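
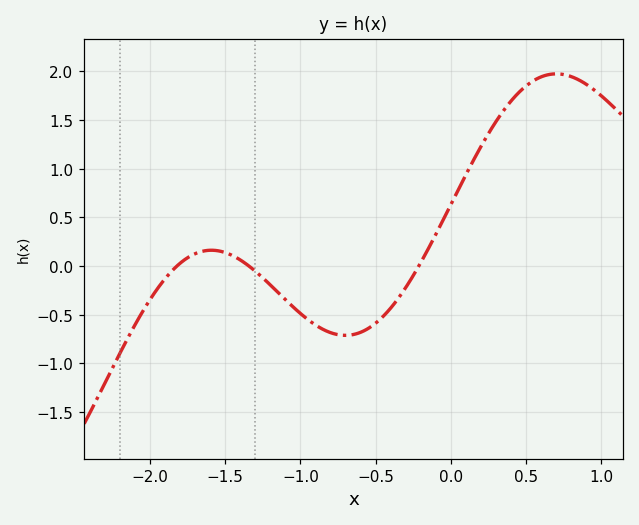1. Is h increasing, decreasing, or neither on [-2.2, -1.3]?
neither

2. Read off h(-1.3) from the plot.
-0.052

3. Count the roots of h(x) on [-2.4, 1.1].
3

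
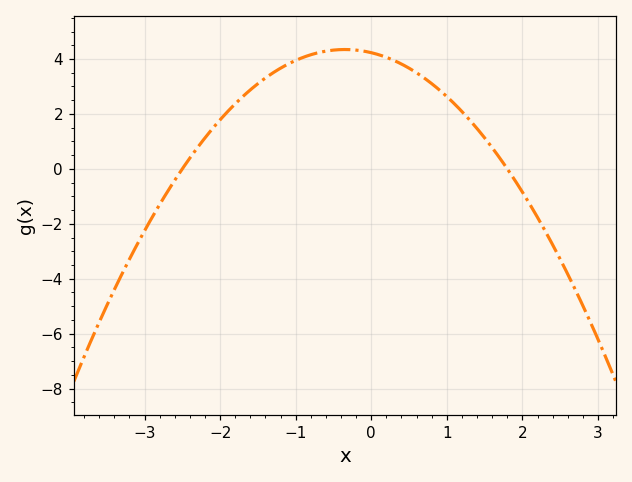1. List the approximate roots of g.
-2.5, 1.8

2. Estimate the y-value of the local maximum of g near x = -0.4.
4.4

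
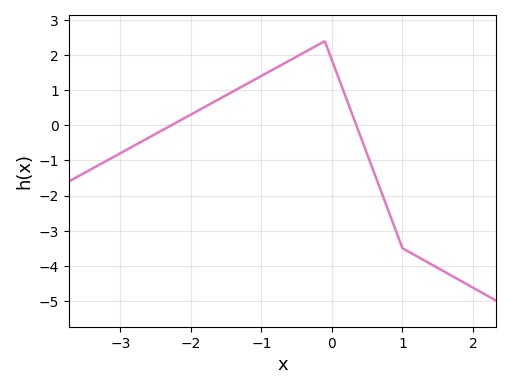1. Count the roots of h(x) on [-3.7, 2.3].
2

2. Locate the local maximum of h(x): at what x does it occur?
-0.102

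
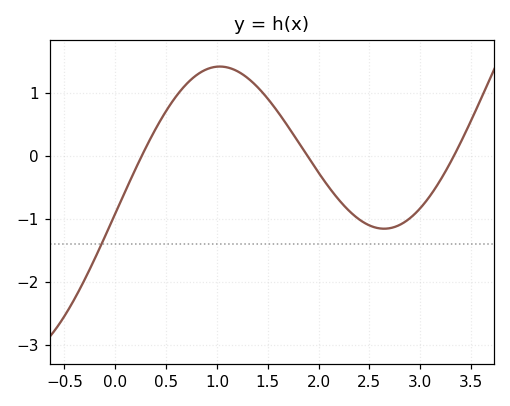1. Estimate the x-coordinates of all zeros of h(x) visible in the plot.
0.3, 1.9, 3.3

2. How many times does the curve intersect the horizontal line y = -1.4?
1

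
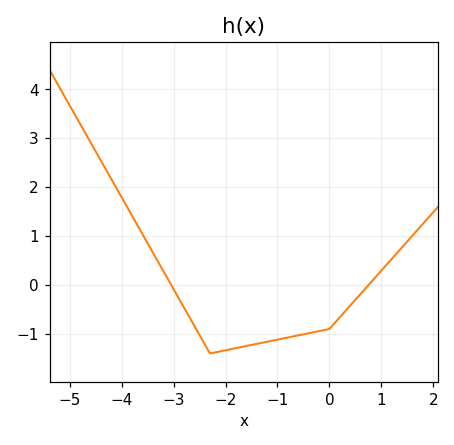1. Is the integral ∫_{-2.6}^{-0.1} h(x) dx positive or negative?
negative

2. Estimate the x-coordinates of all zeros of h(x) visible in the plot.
-3.05, 0.754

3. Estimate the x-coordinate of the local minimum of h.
-2.3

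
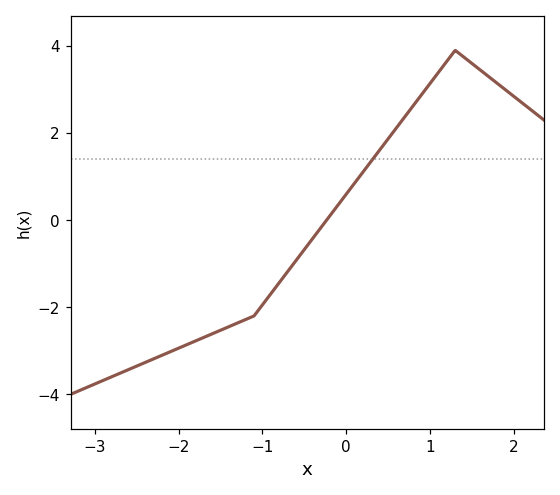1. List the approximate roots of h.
-0.234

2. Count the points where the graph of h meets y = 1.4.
1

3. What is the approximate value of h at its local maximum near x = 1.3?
3.9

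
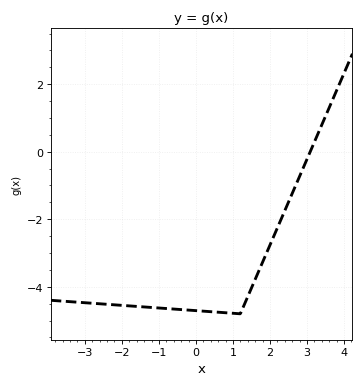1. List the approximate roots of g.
3.09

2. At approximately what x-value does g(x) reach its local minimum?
1.2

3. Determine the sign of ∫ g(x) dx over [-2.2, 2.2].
negative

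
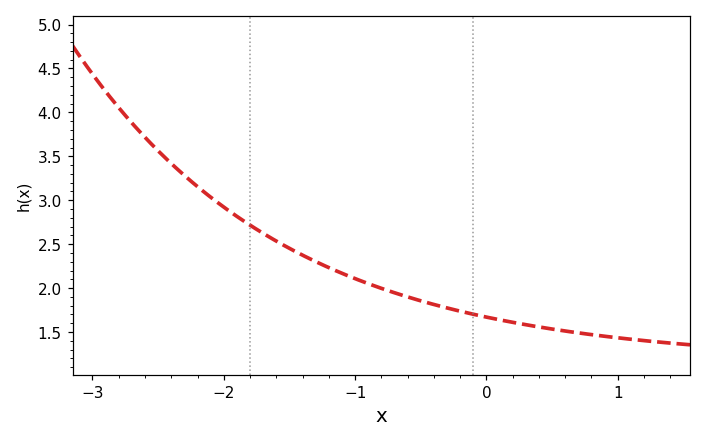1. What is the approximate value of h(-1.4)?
2.37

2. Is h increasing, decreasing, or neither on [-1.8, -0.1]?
decreasing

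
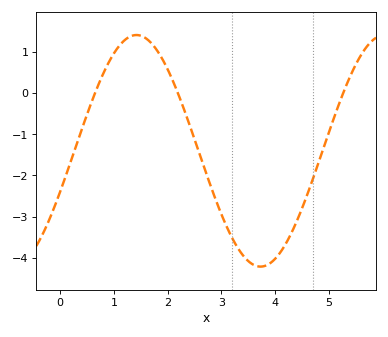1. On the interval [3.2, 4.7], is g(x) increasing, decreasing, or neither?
neither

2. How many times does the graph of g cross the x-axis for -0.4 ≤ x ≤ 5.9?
3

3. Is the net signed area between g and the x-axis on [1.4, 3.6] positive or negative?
negative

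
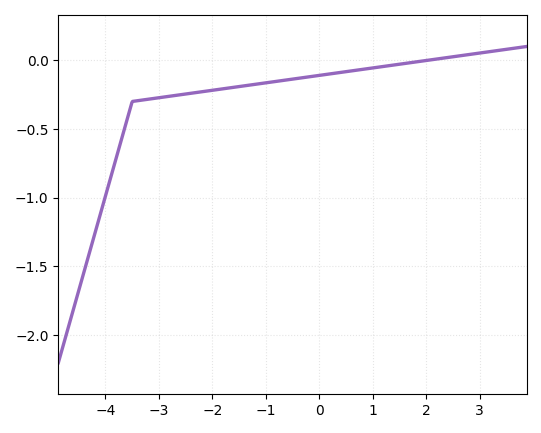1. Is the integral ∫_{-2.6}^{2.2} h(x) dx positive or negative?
negative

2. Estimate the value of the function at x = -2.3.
-0.25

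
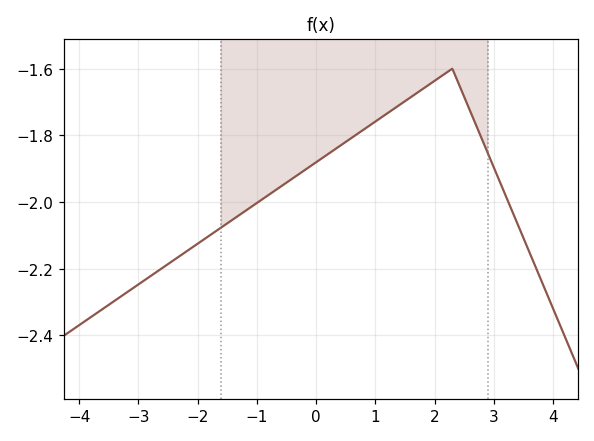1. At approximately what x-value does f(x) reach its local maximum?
2.4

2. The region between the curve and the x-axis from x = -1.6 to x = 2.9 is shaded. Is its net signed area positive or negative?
negative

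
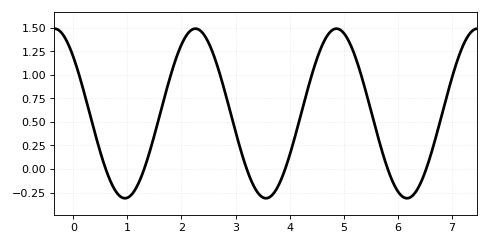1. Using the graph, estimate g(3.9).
-0.028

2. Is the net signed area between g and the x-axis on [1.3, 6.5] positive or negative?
positive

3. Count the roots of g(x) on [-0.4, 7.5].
6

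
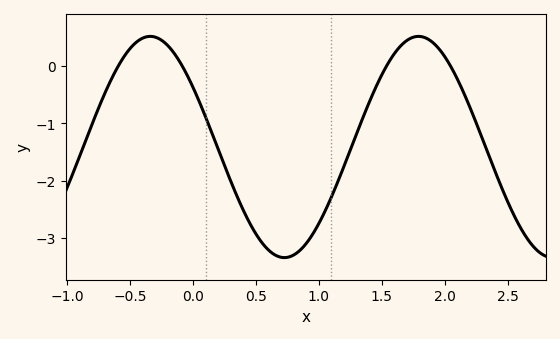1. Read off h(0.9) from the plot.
-3.09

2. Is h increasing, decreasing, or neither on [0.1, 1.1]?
neither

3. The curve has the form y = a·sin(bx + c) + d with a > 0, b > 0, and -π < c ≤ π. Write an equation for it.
y = 1.93sin(2.95x + 2.57) - 1.41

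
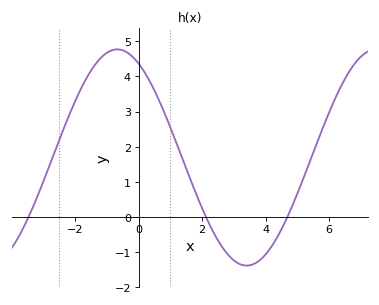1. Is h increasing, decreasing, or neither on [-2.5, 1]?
neither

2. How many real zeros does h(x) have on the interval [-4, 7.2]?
3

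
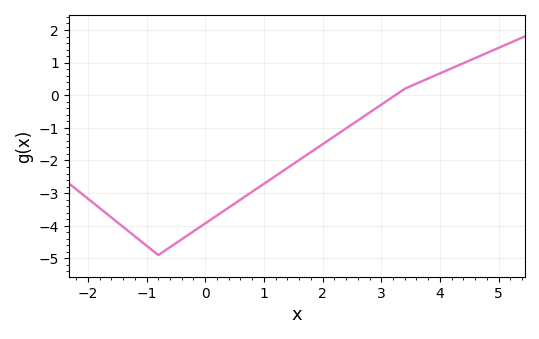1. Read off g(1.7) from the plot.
-1.9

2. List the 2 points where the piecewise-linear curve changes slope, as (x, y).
(-0.8, -4.9); (3.4, 0.2)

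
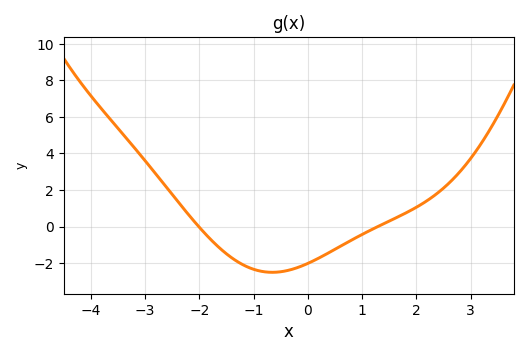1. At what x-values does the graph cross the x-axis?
-2.01, 1.29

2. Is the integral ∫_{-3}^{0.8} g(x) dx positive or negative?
negative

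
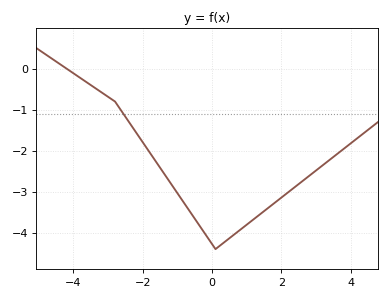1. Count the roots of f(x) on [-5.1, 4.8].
1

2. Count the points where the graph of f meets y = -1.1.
1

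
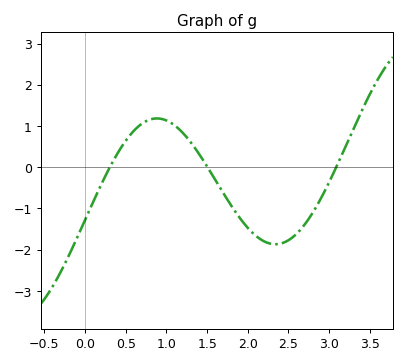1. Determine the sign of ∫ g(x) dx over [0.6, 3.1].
negative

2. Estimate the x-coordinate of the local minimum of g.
2.3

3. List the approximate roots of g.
0.3, 1.5, 3.1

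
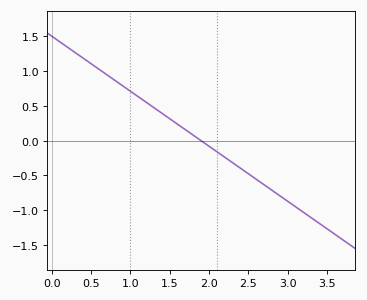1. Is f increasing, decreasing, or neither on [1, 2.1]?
decreasing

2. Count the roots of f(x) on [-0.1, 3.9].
1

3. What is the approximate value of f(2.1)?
-0.15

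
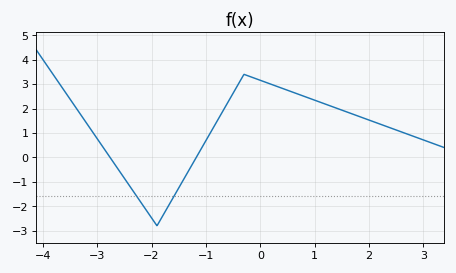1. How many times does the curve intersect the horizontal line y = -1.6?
2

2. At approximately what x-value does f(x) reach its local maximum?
-0.299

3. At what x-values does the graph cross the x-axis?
-2.76, -1.18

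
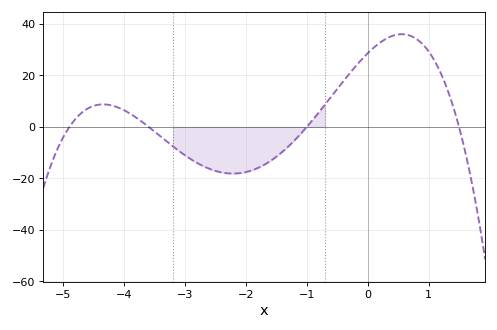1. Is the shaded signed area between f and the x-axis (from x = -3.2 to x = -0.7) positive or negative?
negative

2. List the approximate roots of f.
-4.9, -3.6, -1, 1.5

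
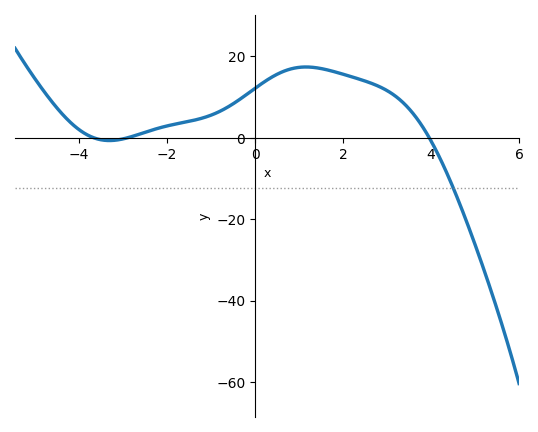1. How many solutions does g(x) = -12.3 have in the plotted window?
1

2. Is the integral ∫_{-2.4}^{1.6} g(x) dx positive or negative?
positive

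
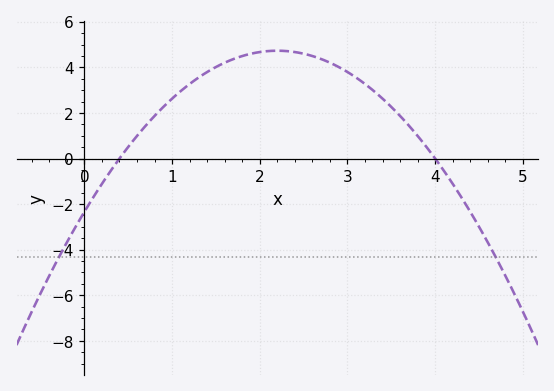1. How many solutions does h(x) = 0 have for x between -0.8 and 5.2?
2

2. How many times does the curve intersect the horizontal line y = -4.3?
2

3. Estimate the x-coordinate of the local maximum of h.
2.2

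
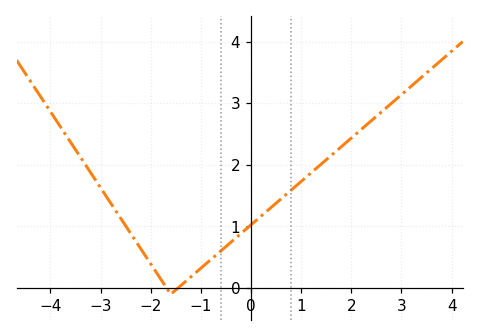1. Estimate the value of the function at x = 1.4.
2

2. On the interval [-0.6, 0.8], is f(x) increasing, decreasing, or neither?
increasing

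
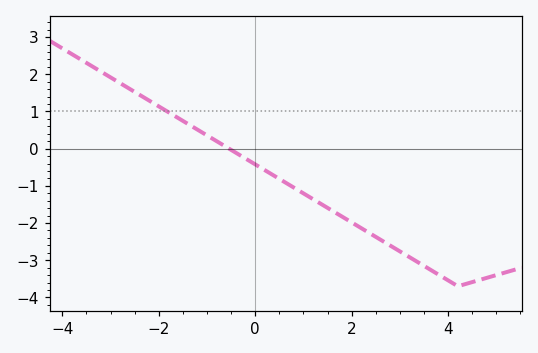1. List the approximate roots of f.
-0.6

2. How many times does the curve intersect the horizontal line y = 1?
1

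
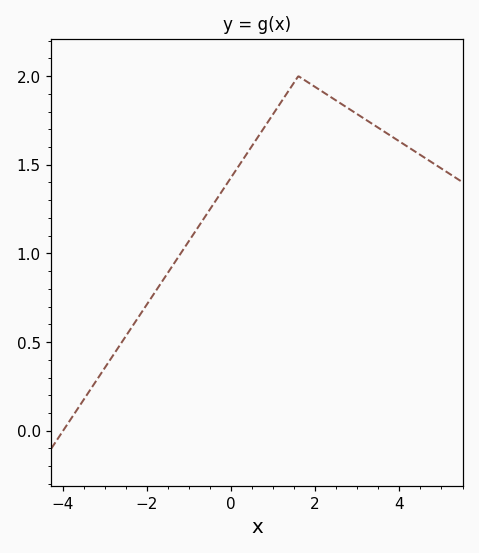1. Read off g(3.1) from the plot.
1.77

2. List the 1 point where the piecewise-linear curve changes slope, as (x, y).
(1.6, 2)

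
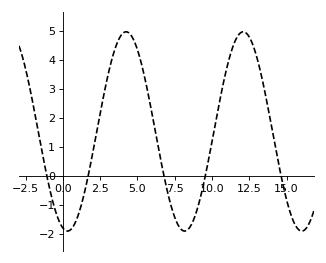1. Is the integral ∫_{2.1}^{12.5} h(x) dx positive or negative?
positive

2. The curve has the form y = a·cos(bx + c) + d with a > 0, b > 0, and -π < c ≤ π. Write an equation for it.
y = 3.44cos(0.8x + 2.89) + 1.53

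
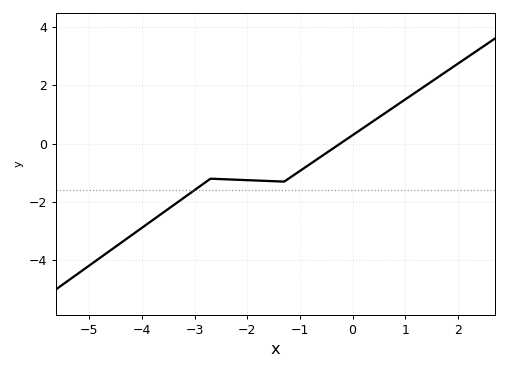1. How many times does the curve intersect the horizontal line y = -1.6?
1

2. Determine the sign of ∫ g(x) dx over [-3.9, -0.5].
negative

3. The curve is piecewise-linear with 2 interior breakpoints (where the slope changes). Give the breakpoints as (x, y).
(-2.7, -1.2); (-1.3, -1.3)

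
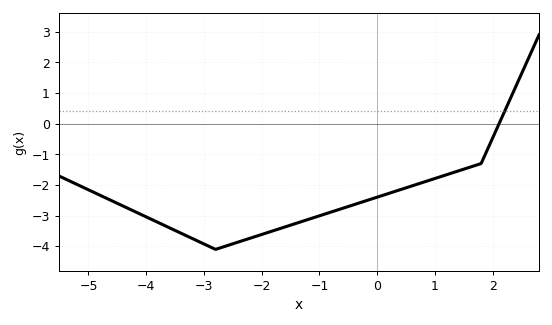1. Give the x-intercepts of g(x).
2.11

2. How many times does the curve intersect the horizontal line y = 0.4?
1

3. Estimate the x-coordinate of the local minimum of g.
-2.8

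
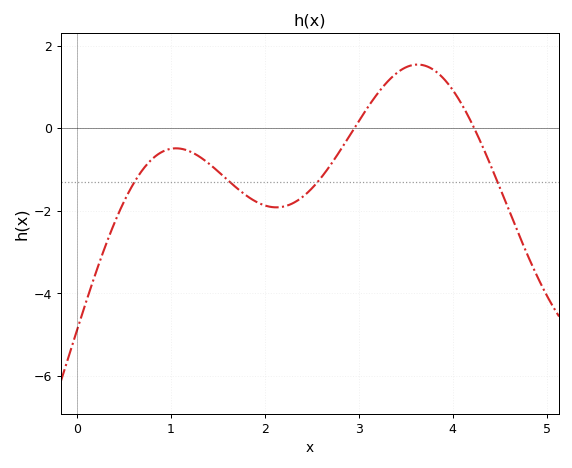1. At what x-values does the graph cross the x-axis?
3, 4.2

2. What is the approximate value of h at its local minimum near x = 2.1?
-2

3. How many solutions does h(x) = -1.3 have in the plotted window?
4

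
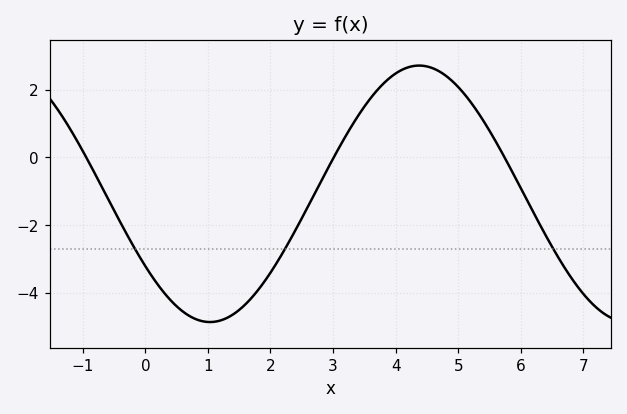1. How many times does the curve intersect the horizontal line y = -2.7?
3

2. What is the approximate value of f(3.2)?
0.622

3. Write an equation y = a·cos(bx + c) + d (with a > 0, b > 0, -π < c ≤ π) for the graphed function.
y = 3.79cos(0.94x + 2.17) - 1.08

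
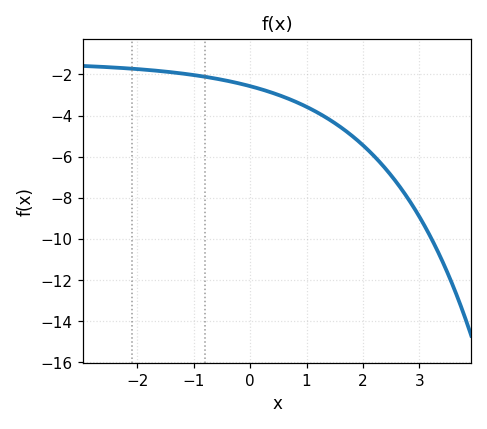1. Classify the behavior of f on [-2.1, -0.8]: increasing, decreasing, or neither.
decreasing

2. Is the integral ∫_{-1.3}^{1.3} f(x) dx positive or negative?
negative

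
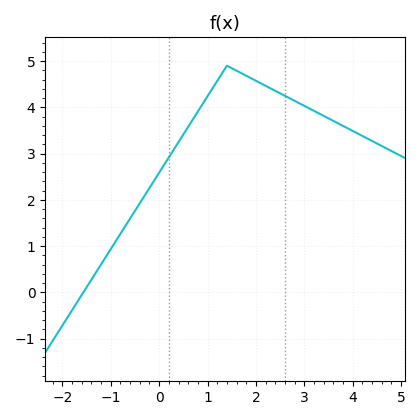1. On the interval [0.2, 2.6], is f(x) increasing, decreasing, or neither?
neither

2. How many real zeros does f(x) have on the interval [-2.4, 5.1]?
1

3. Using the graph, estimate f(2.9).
4.09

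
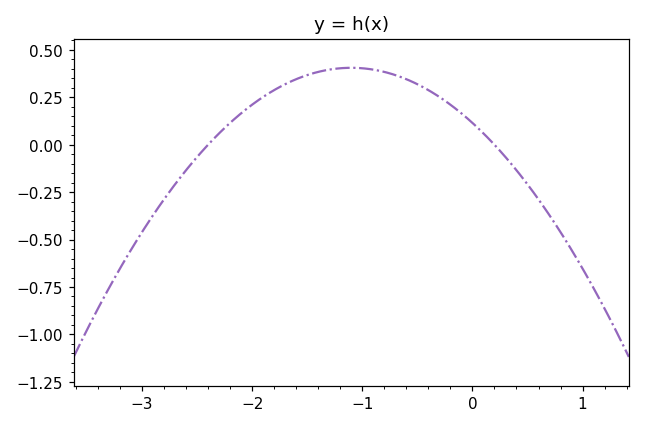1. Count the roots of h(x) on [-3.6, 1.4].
2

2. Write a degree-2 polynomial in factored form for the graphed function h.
y = -0.24(x + 2.4)(x - 0.2)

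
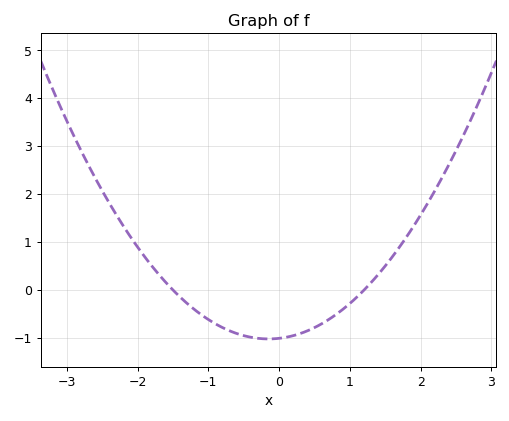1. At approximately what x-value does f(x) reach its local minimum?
-0.15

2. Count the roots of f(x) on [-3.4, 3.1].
2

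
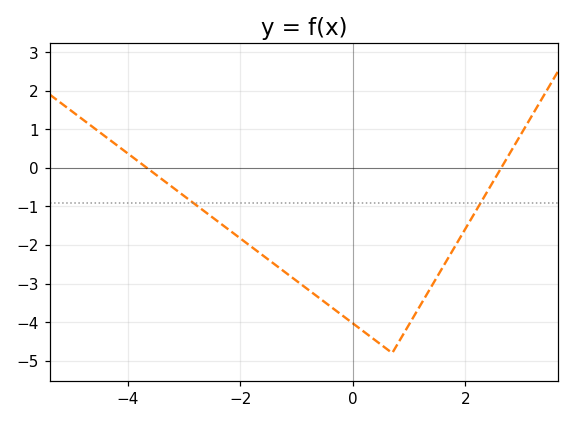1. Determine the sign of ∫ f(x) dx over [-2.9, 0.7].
negative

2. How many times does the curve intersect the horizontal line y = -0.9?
2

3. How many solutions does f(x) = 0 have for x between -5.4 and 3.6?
2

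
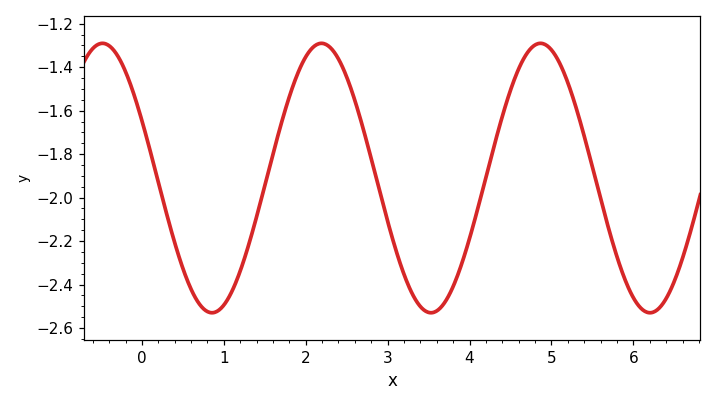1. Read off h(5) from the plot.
-1.32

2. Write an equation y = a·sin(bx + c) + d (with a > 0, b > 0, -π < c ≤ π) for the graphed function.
y = 0.62sin(2.4x + 2.7) - 1.91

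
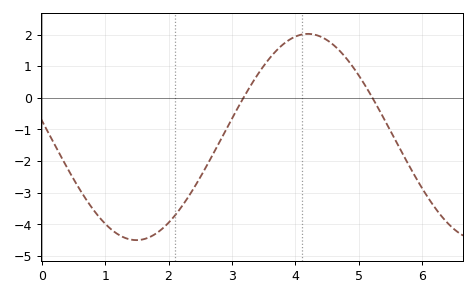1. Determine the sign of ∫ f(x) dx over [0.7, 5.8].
negative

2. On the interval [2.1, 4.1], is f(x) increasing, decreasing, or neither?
increasing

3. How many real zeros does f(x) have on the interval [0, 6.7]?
2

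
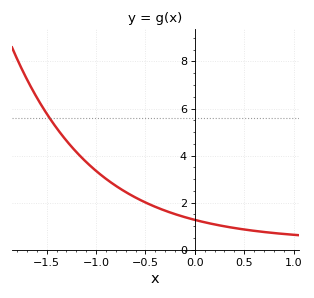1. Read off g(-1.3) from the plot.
4.6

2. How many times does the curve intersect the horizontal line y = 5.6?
1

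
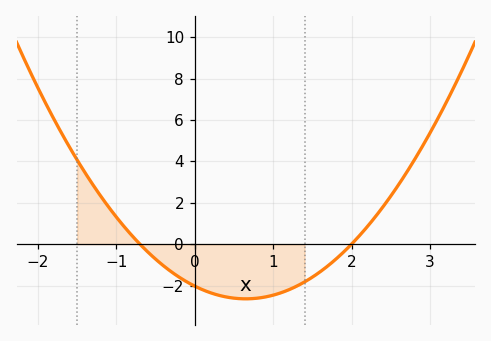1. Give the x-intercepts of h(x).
-0.7, 2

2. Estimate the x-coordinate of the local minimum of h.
0.65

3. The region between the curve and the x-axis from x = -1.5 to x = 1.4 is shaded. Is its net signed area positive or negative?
negative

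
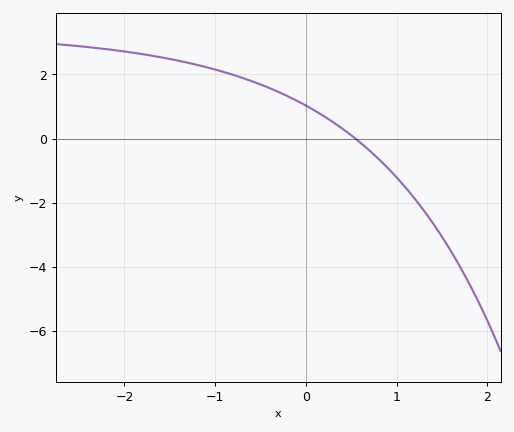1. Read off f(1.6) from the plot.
-3.6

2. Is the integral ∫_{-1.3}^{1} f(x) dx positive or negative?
positive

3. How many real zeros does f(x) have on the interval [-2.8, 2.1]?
1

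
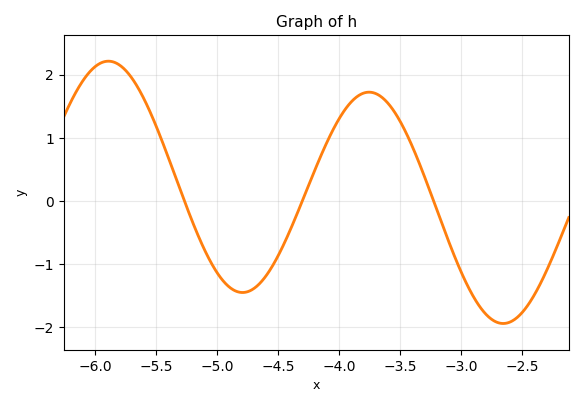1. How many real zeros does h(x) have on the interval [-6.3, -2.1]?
3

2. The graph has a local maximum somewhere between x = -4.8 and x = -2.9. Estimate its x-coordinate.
-3.8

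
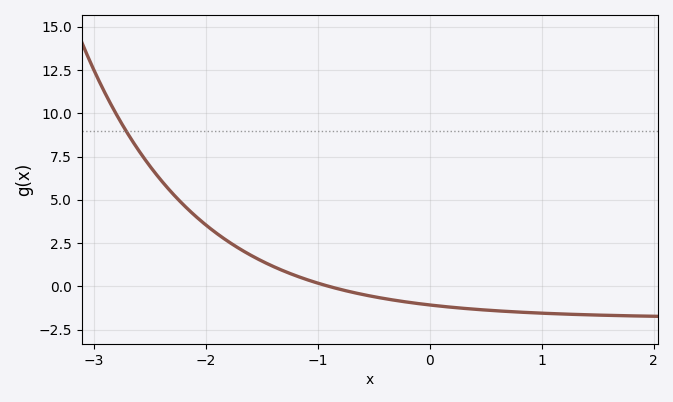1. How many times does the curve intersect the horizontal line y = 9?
1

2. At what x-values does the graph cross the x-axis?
-0.9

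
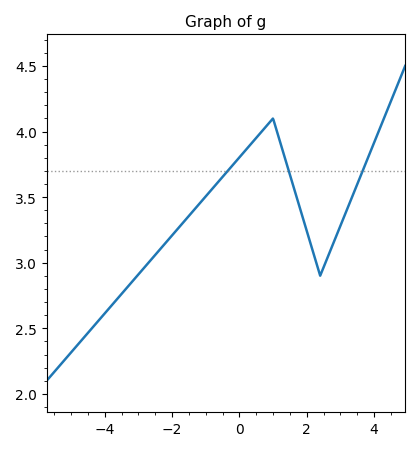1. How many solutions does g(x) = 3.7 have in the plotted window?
3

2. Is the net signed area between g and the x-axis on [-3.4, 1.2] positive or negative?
positive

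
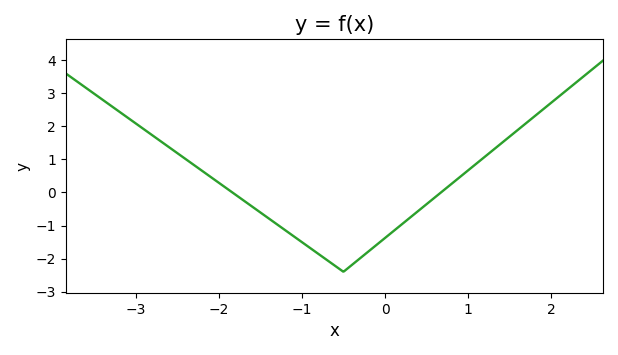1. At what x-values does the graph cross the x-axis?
-1.84, 0.672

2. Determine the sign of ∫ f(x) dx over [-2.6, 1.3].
negative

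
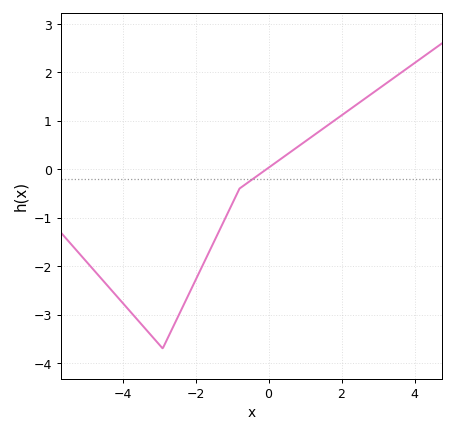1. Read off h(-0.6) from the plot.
-0.292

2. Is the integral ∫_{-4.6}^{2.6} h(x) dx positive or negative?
negative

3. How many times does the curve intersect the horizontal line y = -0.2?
1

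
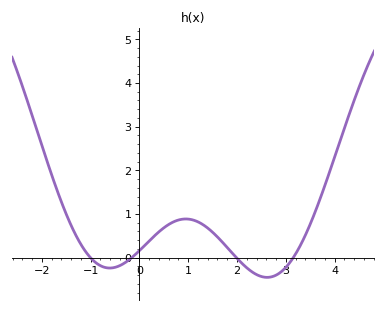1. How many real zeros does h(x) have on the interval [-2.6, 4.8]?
4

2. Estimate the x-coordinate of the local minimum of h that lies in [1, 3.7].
2.6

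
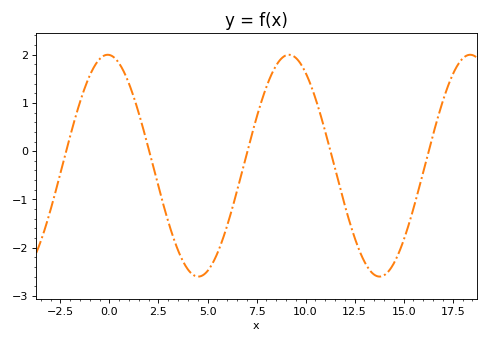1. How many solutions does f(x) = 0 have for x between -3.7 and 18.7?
5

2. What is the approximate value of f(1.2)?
1.2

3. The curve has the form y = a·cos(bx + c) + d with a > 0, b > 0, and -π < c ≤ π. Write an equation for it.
y = 2.3cos(0.68x + 0.06) - 0.3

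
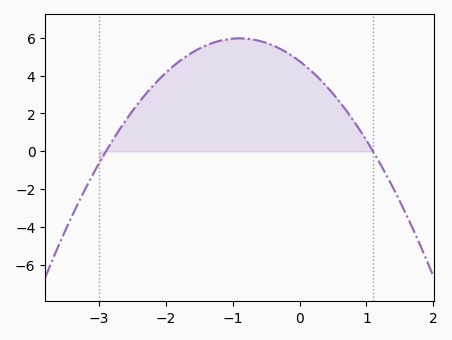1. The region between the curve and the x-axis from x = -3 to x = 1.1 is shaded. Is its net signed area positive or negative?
positive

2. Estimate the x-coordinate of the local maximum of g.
-0.9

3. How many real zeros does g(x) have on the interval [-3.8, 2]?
2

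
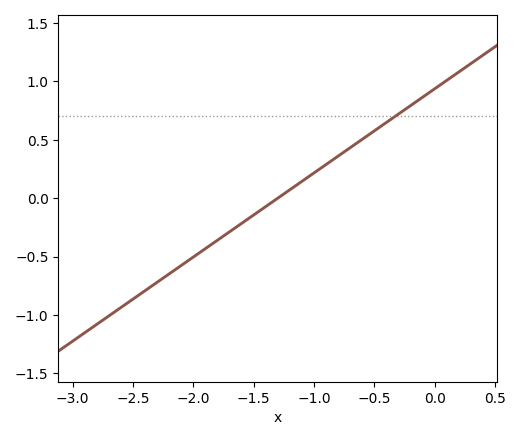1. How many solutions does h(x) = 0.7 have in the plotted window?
1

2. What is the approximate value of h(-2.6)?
-0.936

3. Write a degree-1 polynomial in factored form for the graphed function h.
y = 0.72(x + 1.3)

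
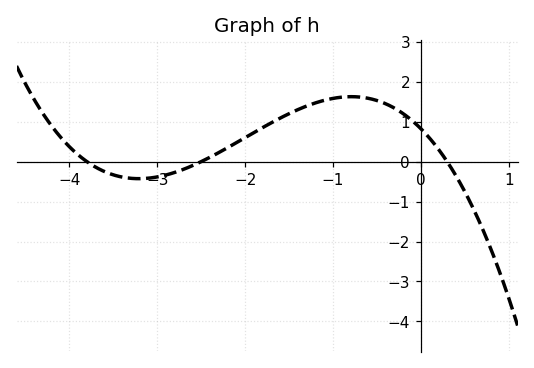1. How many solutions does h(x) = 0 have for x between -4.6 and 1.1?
3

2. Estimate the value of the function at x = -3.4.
-0.4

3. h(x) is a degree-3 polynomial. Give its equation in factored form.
y = -0.29(x + 3.8)(x + 2.5)(x - 0.3)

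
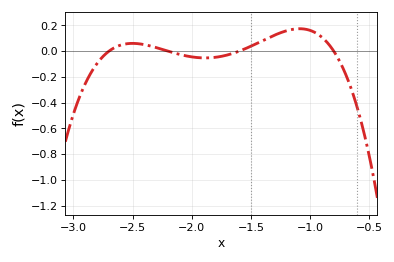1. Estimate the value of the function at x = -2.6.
0.048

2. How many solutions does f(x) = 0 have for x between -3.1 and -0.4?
4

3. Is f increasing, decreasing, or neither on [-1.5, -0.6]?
neither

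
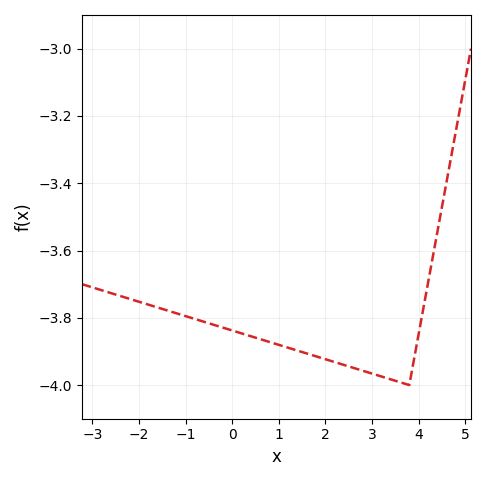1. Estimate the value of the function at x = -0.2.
-3.82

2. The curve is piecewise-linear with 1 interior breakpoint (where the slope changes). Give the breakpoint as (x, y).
(3.8, -4)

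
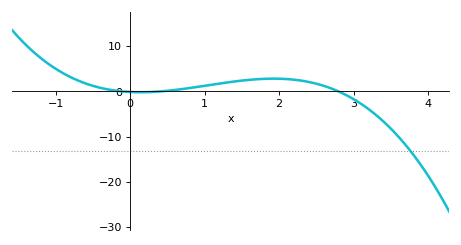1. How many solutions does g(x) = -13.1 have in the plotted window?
1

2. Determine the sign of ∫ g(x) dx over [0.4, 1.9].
positive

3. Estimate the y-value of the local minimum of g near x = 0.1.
0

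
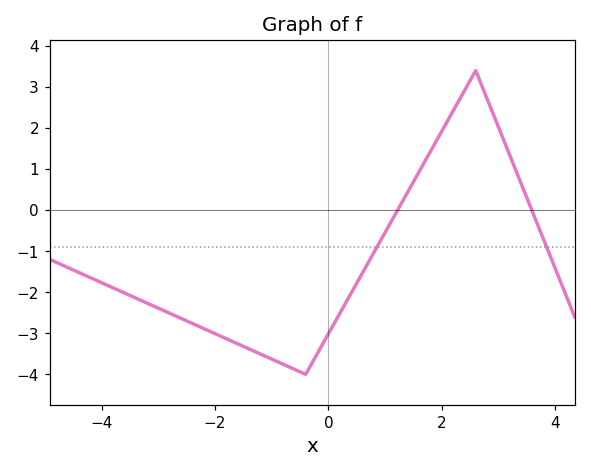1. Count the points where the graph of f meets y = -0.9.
2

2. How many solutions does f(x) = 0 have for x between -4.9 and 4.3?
2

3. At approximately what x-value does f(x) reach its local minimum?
-0.4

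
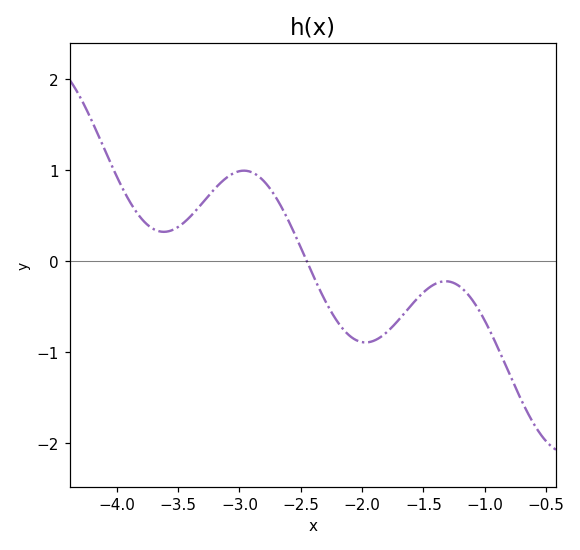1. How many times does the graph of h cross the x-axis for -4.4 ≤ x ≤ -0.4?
1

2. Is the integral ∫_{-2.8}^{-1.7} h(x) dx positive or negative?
negative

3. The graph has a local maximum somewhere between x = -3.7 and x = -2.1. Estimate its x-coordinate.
-2.96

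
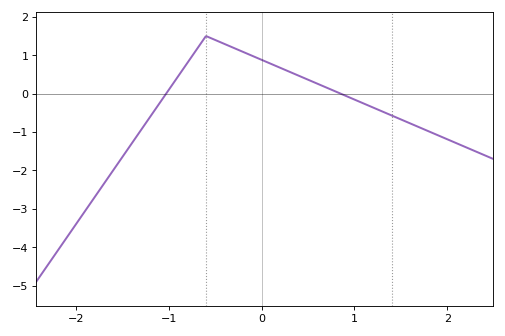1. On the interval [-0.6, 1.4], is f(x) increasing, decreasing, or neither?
decreasing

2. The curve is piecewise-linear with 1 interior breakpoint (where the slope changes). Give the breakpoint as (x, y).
(-0.6, 1.5)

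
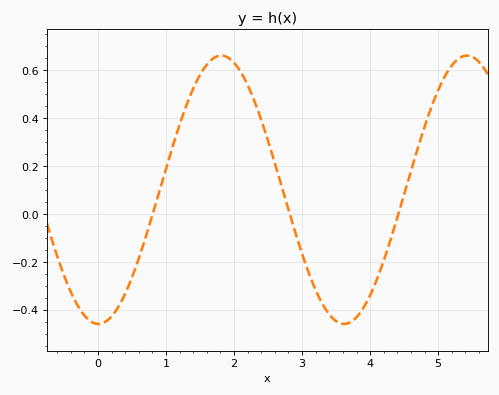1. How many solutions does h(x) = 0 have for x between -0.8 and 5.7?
3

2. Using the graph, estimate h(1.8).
0.66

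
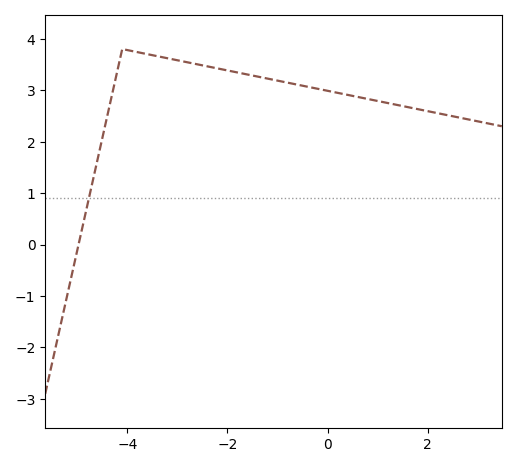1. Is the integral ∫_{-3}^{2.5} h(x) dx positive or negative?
positive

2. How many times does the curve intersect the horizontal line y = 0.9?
1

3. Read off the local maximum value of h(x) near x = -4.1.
3.8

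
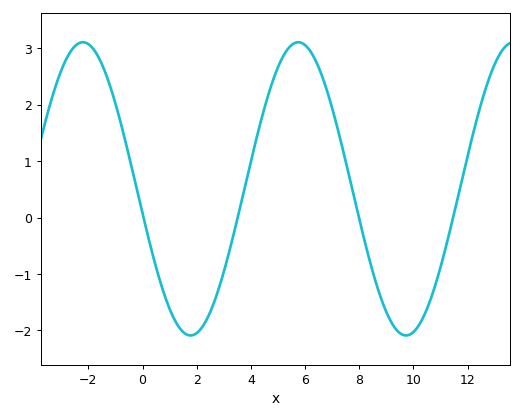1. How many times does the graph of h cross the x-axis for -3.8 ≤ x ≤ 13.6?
4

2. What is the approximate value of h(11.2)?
-0.5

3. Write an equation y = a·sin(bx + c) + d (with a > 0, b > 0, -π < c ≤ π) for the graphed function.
y = 2.6sin(0.79x - 3) + 0.51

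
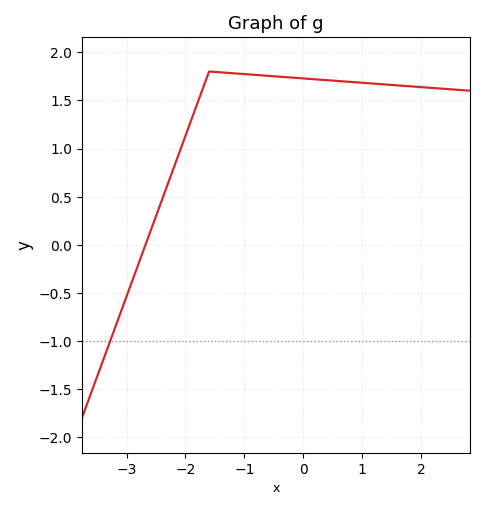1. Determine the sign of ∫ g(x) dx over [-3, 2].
positive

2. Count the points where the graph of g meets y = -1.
1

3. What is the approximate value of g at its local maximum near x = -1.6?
1.8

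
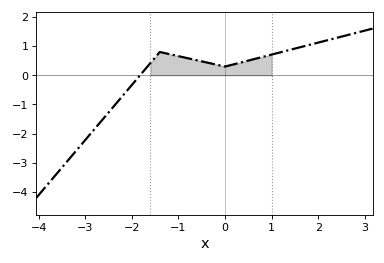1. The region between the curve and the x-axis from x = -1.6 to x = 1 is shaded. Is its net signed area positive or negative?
positive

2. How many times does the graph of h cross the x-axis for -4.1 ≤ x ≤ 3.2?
1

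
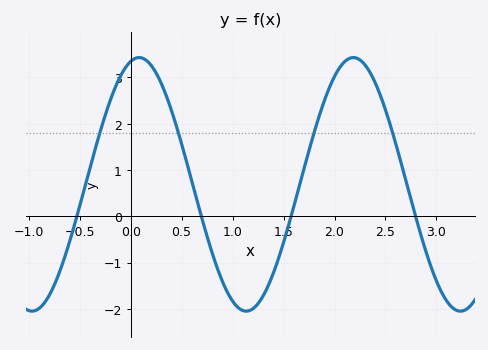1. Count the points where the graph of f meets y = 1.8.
4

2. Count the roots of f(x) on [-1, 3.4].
4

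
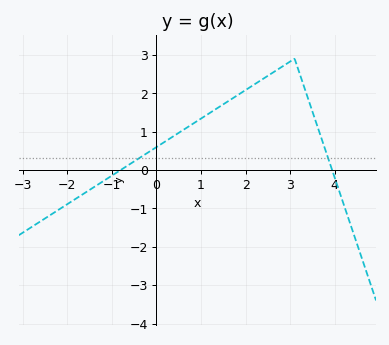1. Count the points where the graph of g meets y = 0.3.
2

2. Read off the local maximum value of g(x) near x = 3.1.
2.9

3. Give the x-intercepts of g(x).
-0.8, 4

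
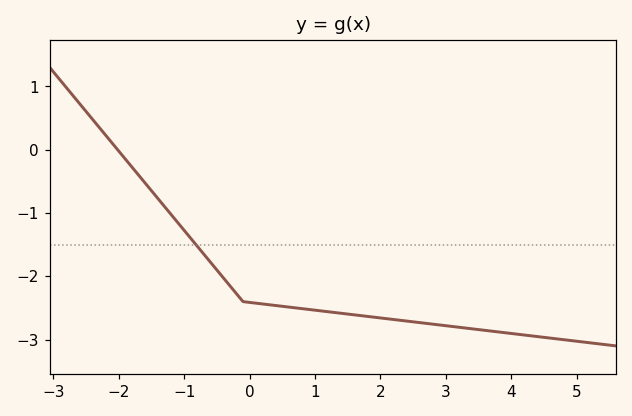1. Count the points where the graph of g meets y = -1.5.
1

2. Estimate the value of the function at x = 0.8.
-2.5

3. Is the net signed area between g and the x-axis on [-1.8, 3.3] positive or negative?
negative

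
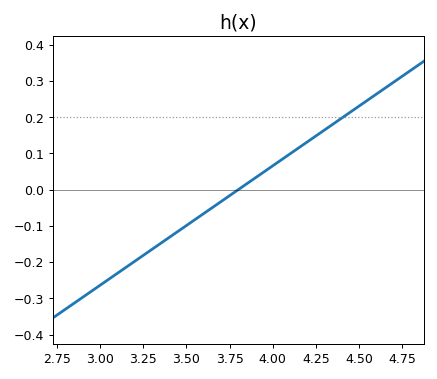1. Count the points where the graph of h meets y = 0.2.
1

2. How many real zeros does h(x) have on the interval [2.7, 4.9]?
1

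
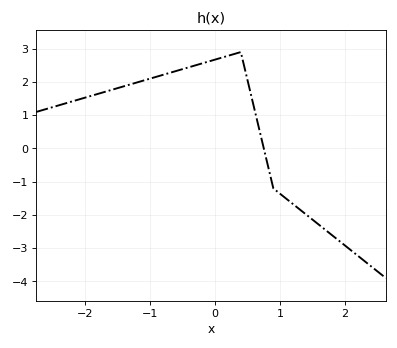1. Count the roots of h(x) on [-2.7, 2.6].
1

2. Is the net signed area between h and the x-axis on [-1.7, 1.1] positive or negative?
positive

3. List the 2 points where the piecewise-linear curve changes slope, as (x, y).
(0.4, 2.9); (0.9, -1.2)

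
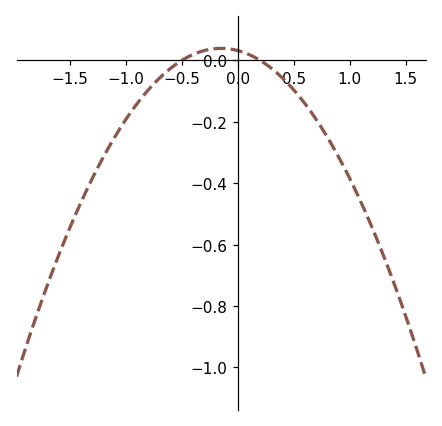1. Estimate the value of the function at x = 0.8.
-0.24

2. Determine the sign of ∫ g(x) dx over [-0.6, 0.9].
negative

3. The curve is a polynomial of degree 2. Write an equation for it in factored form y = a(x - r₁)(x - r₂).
y = -0.32(x + 0.5)(x - 0.2)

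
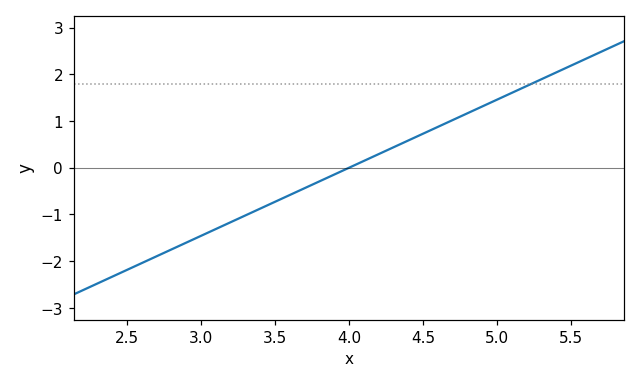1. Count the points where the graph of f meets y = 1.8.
1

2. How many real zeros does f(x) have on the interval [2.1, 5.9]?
1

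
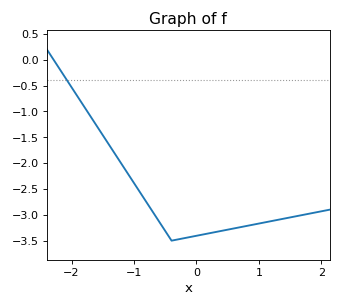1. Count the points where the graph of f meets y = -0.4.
1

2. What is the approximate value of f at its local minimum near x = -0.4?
-3.5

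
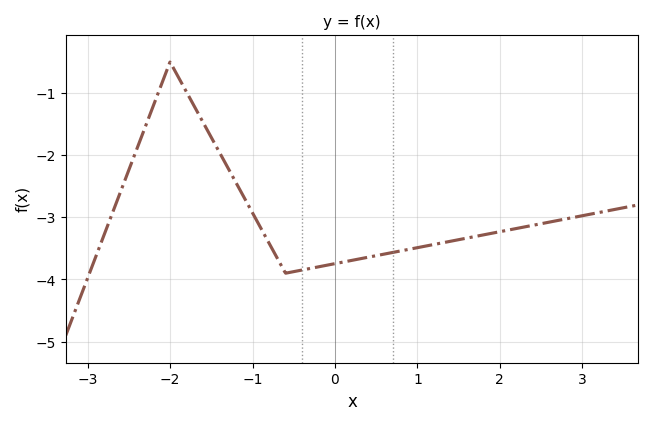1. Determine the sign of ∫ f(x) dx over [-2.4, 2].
negative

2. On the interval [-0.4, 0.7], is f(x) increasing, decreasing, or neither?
increasing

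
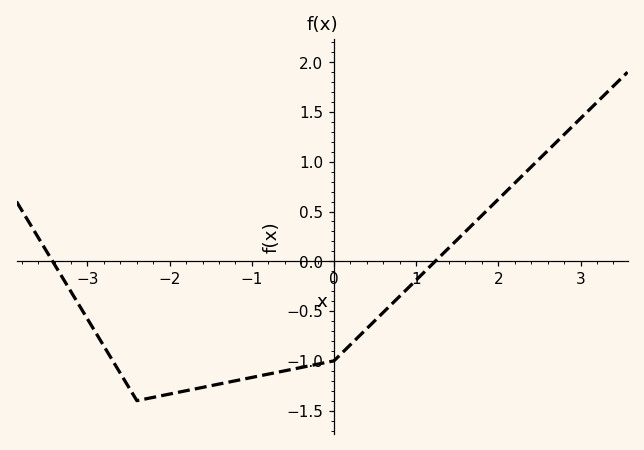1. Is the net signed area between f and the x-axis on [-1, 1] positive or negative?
negative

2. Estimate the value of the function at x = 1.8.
0.45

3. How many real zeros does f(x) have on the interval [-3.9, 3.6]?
2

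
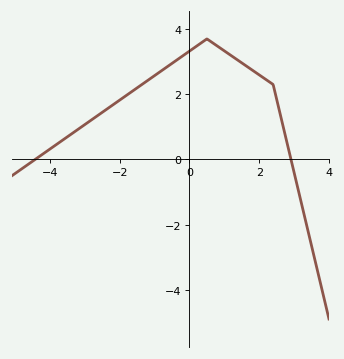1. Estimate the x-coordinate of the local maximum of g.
0.501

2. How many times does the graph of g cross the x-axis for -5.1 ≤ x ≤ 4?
2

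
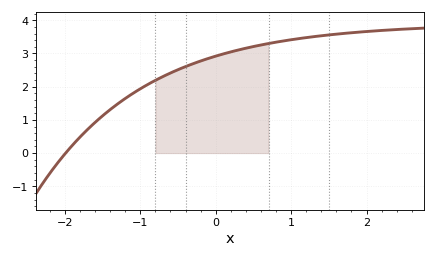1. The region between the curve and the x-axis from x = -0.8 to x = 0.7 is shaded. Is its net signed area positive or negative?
positive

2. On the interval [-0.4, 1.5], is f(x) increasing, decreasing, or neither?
increasing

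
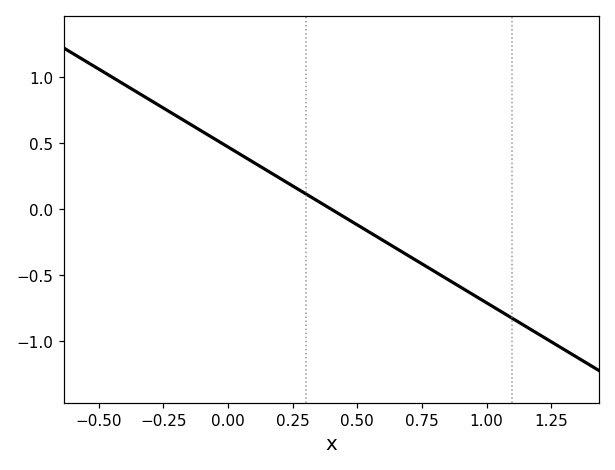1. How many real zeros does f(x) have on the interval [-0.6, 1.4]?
1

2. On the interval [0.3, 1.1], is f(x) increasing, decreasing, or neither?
decreasing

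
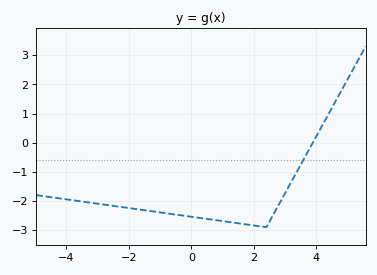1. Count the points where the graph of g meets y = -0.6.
1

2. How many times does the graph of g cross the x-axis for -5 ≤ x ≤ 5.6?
1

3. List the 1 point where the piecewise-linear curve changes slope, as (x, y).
(2.4, -2.9)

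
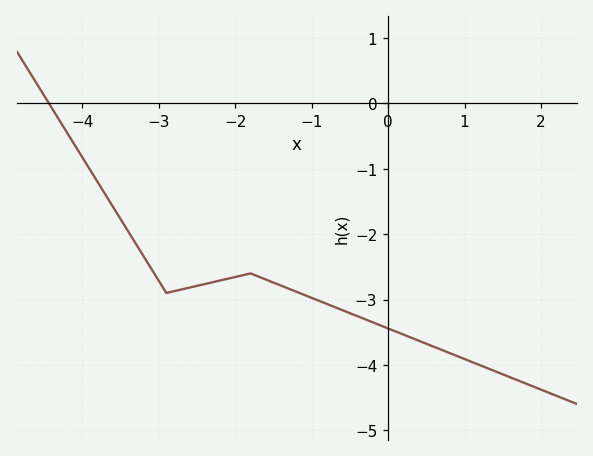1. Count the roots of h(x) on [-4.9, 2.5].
1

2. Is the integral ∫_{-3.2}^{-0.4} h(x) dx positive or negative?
negative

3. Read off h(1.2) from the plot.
-4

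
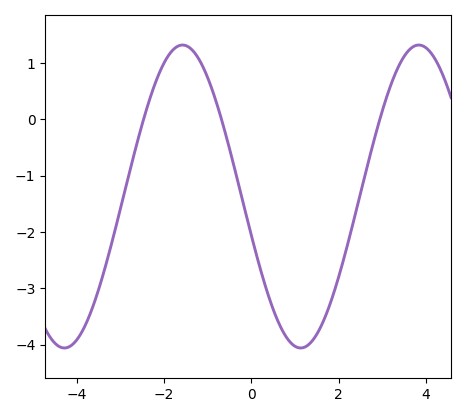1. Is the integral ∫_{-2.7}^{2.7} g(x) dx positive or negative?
negative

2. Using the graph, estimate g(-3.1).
-1.89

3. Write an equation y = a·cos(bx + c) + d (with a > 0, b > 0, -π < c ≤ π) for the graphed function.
y = 2.69cos(1.16x + 1.83) - 1.37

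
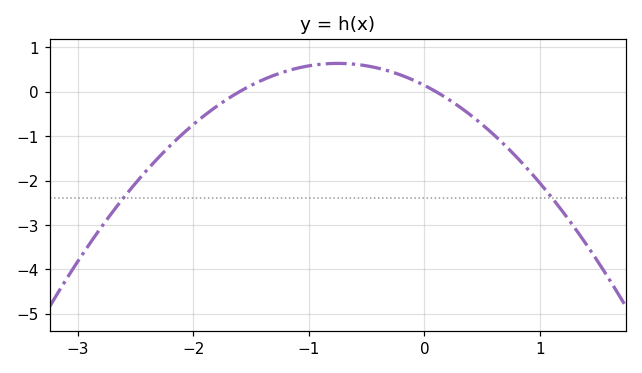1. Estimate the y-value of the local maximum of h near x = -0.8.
0.636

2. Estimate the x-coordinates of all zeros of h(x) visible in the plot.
-1.6, 0.1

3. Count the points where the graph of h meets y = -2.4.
2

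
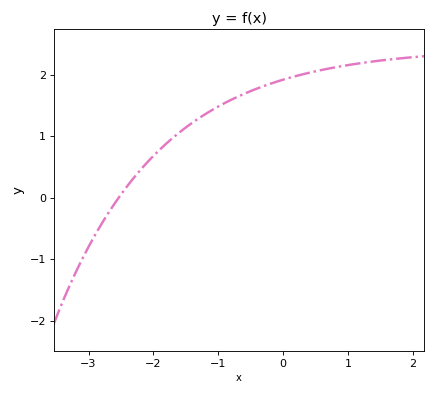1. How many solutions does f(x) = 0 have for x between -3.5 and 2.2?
1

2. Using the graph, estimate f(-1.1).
1.42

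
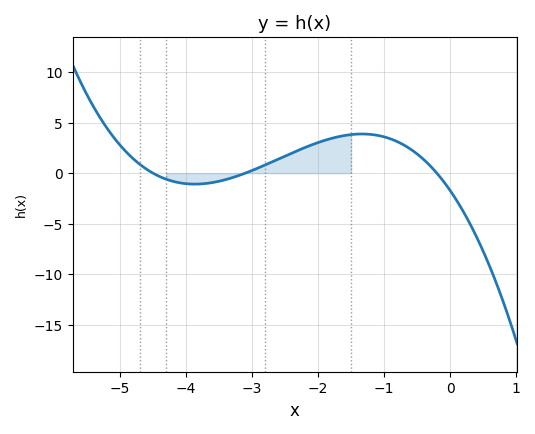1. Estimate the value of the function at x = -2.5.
1.68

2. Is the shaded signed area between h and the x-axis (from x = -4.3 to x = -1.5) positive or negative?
positive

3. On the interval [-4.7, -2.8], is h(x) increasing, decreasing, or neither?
neither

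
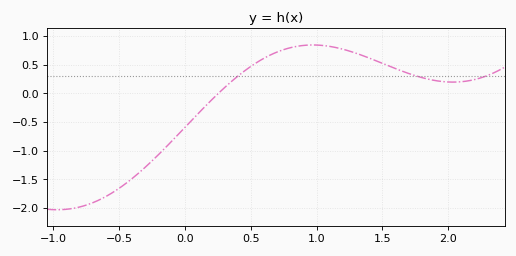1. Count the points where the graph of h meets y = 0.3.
3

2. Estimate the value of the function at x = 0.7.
0.7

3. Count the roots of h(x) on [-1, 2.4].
1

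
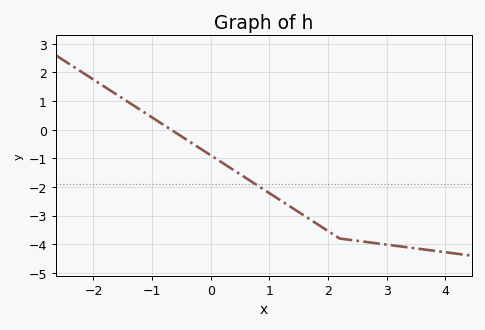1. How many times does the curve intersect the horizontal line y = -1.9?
1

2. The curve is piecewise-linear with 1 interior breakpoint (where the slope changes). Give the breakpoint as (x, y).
(2.2, -3.8)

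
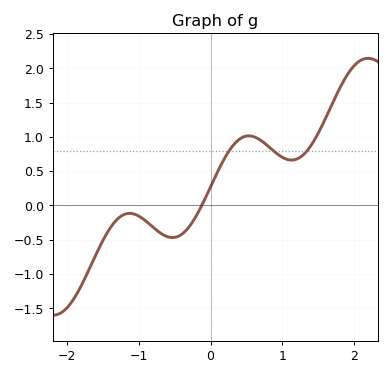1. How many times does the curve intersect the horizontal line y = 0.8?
3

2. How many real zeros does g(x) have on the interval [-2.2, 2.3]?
1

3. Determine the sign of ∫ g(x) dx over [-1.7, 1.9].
positive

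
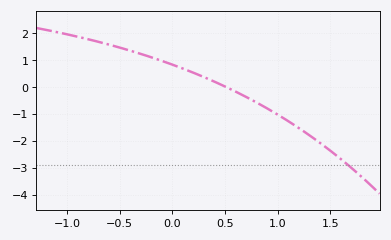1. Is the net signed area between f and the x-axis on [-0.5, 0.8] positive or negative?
positive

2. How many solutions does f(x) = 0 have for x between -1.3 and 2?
1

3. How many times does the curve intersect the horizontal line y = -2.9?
1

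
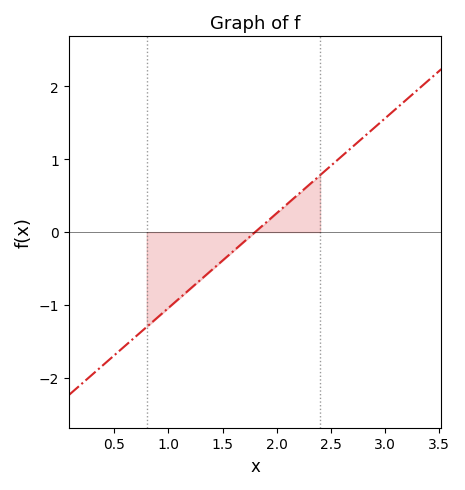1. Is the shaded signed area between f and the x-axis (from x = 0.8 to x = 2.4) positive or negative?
negative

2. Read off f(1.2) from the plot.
-0.8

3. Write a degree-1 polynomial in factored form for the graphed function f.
y = 1.3(x - 1.8)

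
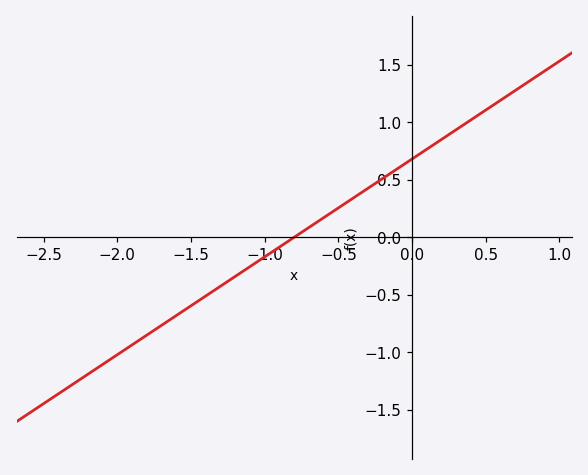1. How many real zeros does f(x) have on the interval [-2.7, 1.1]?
1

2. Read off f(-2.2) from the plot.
-1.2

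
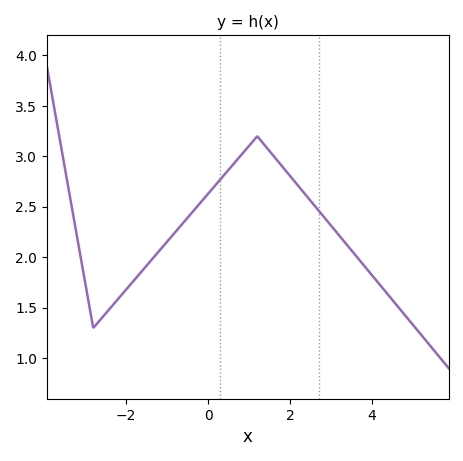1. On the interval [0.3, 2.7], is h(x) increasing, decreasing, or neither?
neither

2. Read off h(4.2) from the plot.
1.7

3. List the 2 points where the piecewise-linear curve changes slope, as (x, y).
(-2.8, 1.3); (1.2, 3.2)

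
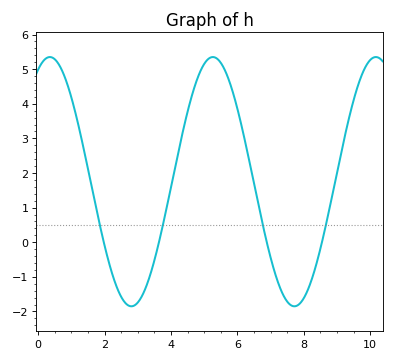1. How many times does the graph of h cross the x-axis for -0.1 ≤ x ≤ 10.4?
4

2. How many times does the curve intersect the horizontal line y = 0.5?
4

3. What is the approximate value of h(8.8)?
1.1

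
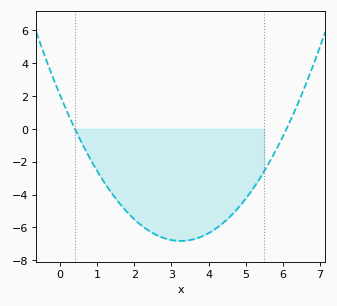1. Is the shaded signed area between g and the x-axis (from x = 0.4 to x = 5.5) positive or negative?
negative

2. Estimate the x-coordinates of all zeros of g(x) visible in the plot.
0.4, 6.1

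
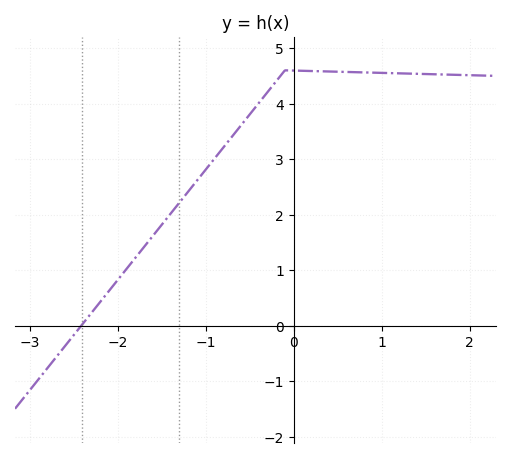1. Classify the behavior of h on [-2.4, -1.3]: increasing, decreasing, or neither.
increasing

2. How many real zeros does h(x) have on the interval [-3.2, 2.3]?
1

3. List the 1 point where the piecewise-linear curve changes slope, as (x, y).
(-0.1, 4.6)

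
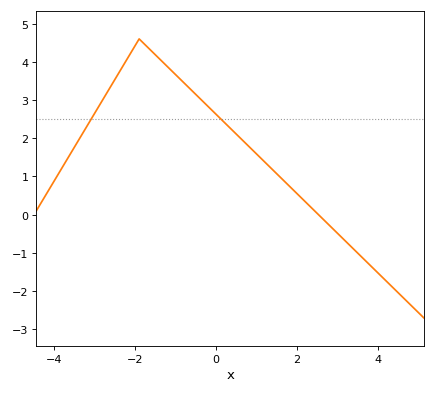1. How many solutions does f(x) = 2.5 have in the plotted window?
2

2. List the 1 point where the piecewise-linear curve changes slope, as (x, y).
(-1.9, 4.6)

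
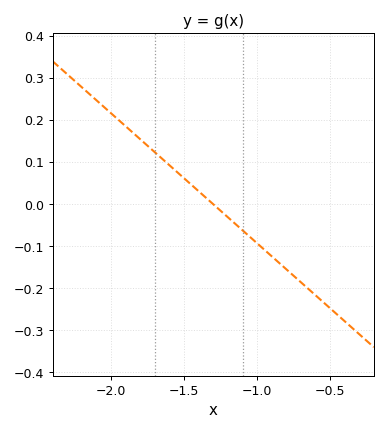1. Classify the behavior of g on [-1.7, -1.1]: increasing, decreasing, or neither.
decreasing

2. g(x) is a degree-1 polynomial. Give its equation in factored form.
y = -0.31(x + 1.3)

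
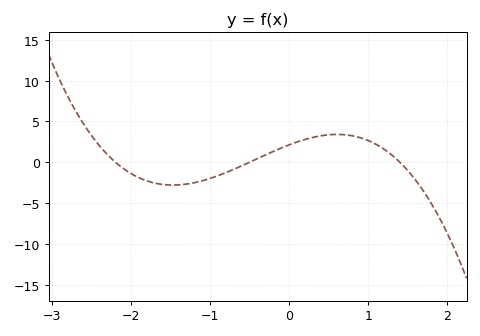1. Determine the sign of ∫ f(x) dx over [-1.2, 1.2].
positive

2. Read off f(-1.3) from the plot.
-2.5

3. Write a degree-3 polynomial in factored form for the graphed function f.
y = -1.38(x + 2.2)(x + 0.5)(x - 1.4)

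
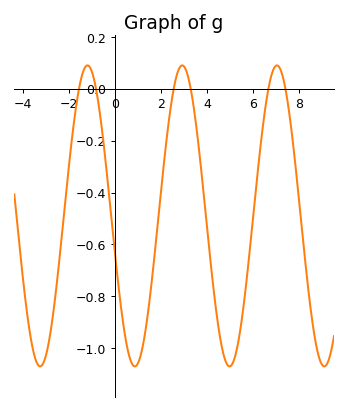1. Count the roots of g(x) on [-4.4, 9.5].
6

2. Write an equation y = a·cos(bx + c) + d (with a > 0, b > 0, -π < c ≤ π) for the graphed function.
y = 0.58cos(1.53x + 1.82) - 0.49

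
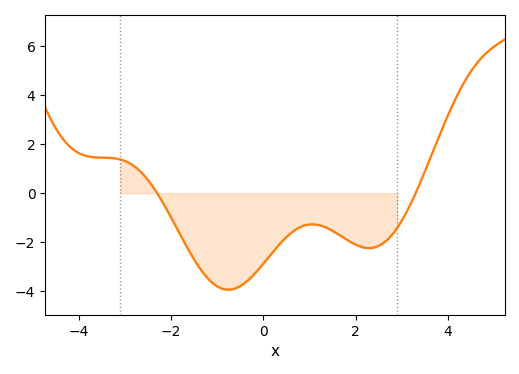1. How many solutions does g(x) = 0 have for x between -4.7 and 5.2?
2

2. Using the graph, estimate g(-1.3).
-3.27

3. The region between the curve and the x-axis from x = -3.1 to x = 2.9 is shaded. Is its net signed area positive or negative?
negative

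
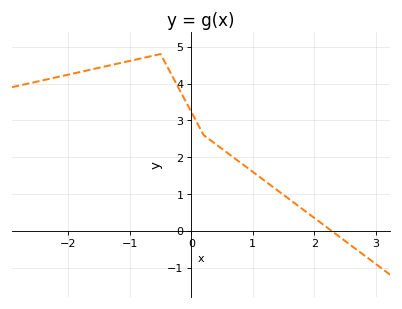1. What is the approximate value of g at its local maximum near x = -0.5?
4.8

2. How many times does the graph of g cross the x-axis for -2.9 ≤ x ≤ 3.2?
1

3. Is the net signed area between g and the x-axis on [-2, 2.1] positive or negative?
positive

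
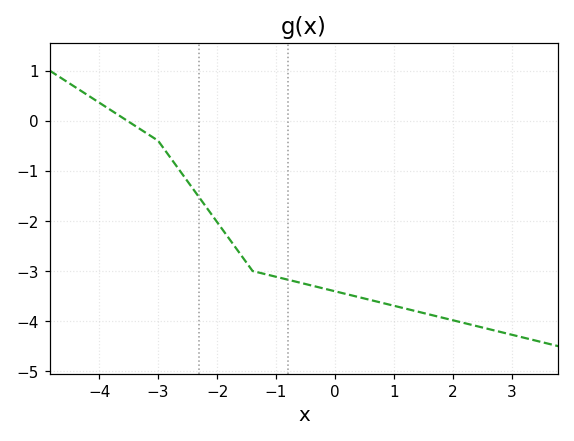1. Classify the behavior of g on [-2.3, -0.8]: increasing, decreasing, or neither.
decreasing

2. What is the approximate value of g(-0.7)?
-3.2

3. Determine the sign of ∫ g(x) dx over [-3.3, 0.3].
negative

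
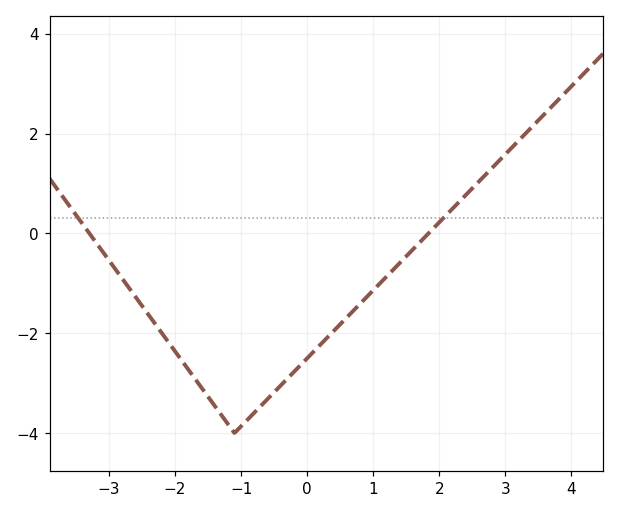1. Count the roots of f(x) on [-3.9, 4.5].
2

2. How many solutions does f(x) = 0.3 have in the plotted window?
2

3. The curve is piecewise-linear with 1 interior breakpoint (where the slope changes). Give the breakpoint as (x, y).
(-1.1, -4)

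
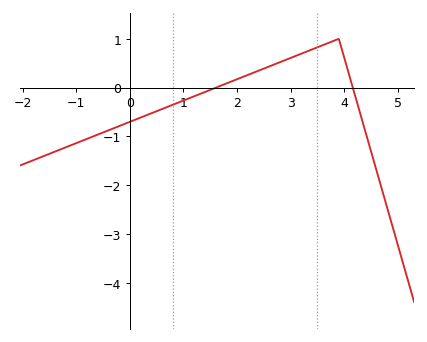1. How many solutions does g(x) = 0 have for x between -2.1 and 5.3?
2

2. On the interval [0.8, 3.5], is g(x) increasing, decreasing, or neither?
increasing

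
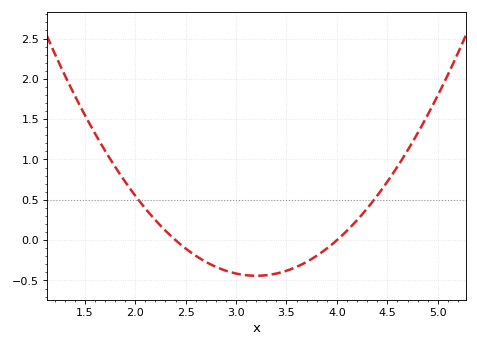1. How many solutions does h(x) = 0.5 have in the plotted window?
2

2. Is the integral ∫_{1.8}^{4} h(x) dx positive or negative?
negative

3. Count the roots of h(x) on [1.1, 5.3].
2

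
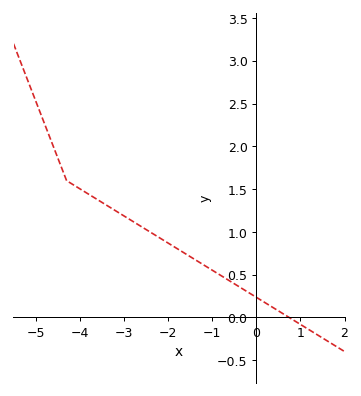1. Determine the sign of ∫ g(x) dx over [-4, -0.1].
positive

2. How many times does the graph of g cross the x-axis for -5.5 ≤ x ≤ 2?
1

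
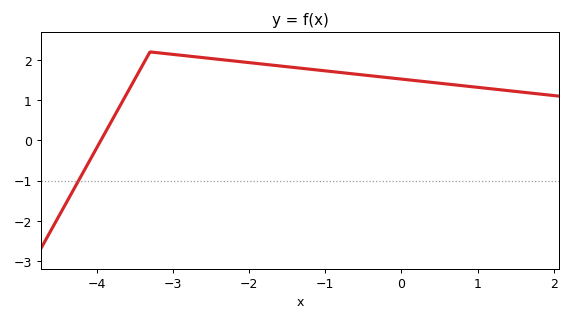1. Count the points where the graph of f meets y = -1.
1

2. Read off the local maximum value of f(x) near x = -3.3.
2.2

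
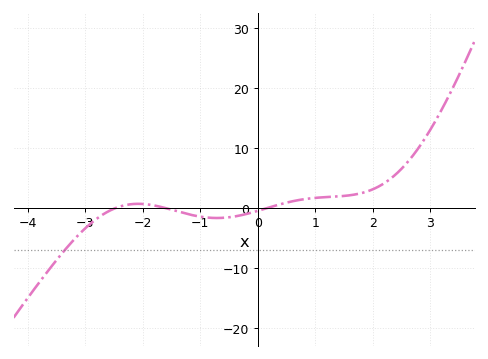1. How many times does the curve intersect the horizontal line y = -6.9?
1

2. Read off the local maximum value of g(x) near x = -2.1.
1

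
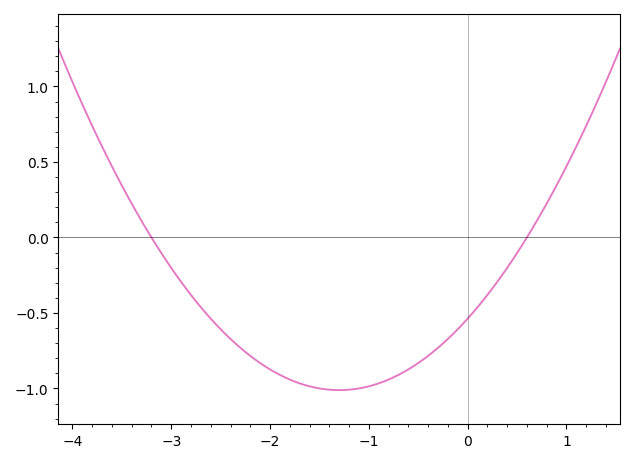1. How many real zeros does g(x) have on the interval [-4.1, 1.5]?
2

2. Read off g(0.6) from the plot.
0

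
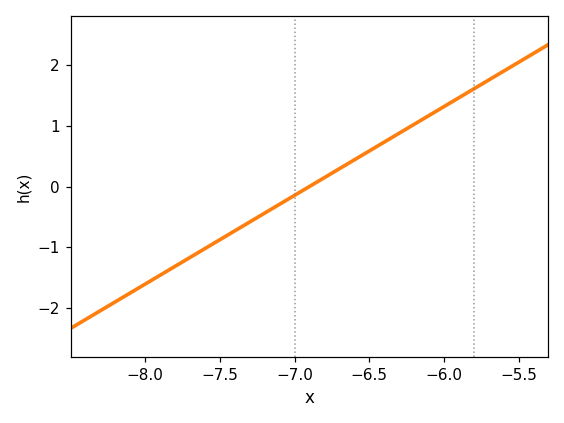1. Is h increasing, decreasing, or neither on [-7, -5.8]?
increasing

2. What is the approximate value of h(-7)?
-0.1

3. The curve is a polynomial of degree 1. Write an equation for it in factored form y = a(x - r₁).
y = 1.46(x + 6.9)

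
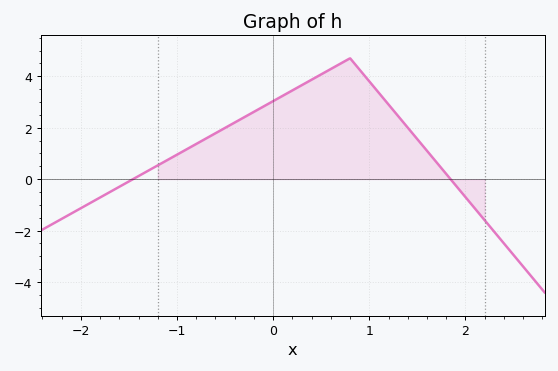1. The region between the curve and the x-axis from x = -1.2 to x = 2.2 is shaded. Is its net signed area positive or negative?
positive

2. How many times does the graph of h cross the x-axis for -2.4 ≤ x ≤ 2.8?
2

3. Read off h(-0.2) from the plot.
2.62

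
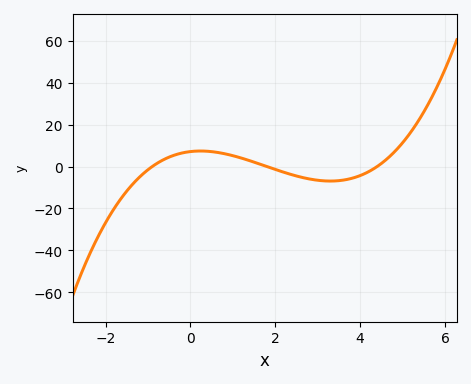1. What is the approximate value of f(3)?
-6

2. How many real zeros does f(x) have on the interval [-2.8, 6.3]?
3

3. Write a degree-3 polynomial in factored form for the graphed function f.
y = 1(x + 0.9)(x - 1.8)(x - 4.4)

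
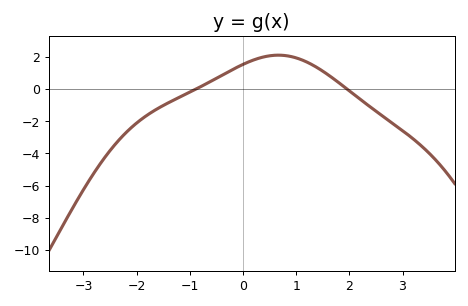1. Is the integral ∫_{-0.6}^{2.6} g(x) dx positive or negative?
positive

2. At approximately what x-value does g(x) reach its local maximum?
0.6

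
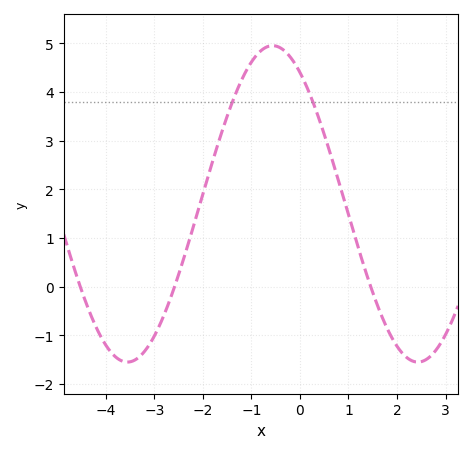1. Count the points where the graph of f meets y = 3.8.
2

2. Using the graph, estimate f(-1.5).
3.5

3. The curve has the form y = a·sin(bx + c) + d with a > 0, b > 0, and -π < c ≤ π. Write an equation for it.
y = 3.25sin(1.05x + 2.16) + 1.7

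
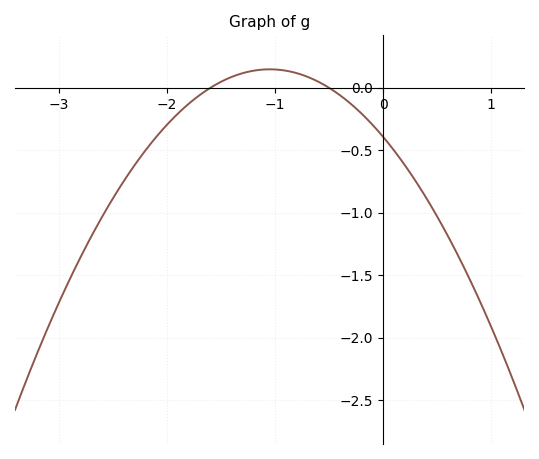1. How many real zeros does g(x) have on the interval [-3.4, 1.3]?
2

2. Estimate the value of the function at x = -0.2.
-0.2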